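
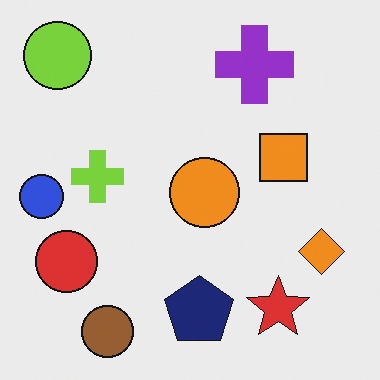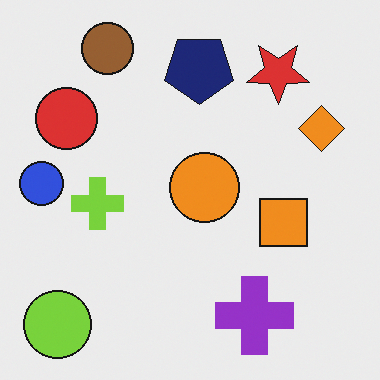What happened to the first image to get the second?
It was flipped vertically (top ↔ bottom).

The brown circle is in the bottom-left of the first image and the top-left of the second — shapes on opposite sides of the horizontal midline have swapped in a mirror flip.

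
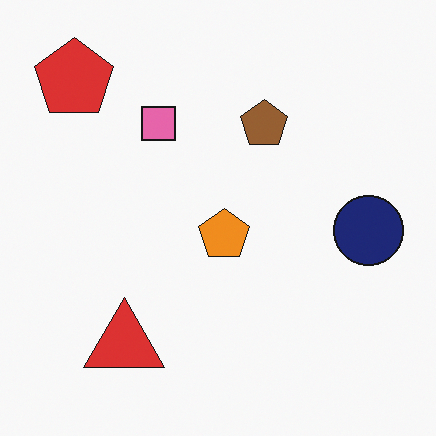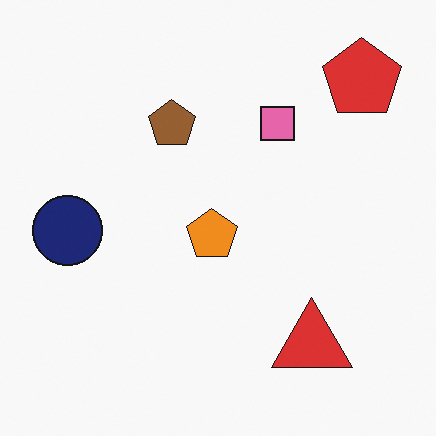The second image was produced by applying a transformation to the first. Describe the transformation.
The image was flipped horizontally (left ↔ right).

The navy circle is in the right of the first image and the left of the second — shapes on opposite sides of the vertical midline have swapped in a mirror flip.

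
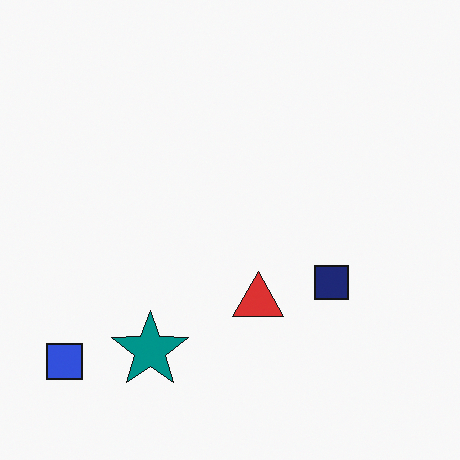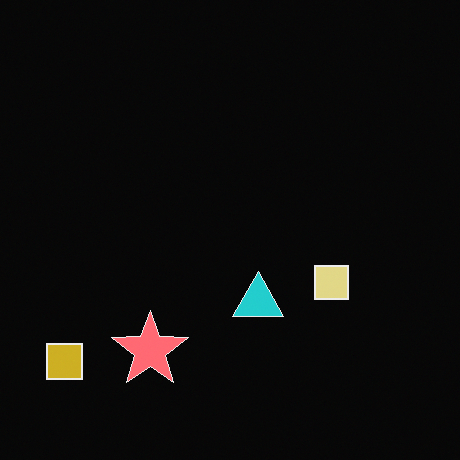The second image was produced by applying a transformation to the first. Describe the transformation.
The second image is the first color-inverted (negative).

The light background has become dark and every shape's color is its complement — a photographic negative.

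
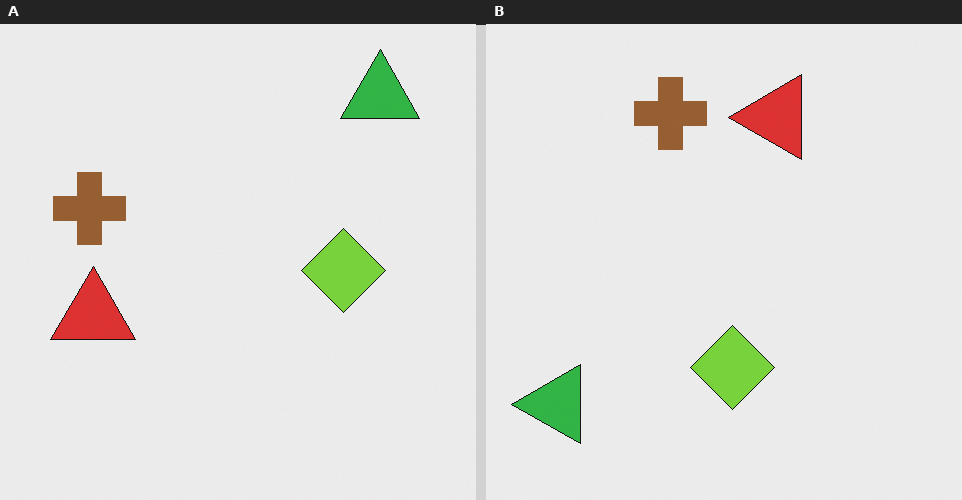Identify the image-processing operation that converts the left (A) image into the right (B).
Transposed (reflected across the top-left ↔ bottom-right diagonal).

Shapes have swapped their row and column positions — what was in the top-right is now in the bottom-left — a diagonal reflection.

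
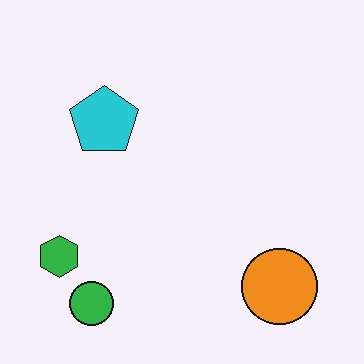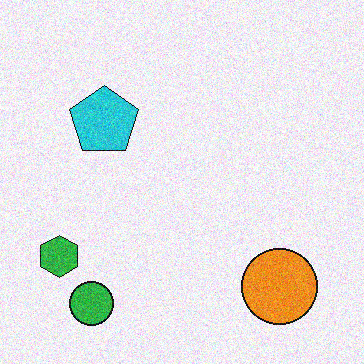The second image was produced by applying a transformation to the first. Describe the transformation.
It was degraded with visible gaussian noise.

Random speckle covers the whole image, including the flat background.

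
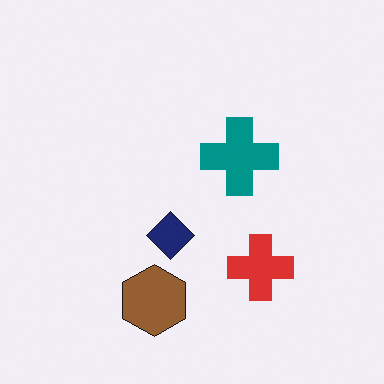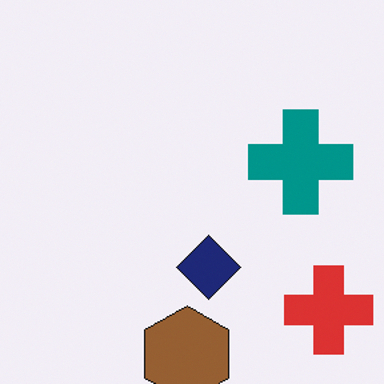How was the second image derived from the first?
The image was cropped to a modestly smaller region and rescaled.

The visible shapes are larger and the field of view is narrower; shapes near the original edges may be partly or wholly outside the frame — a crop-and-rescale.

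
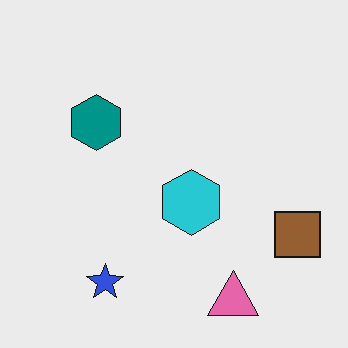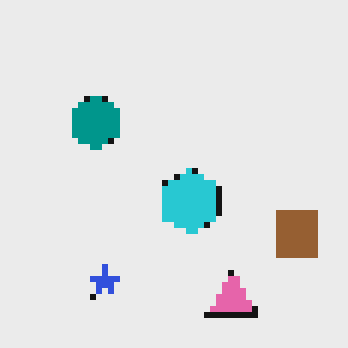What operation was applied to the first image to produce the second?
The transformation is: pixelated into visible square blocks.

Shapes are reduced to large square blocks; fine edges and outlines are lost — a downscale-then-upscale (mosaic) effect.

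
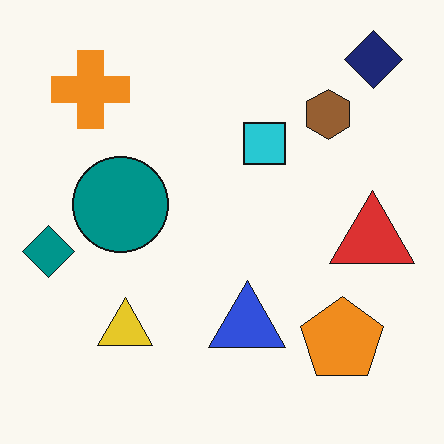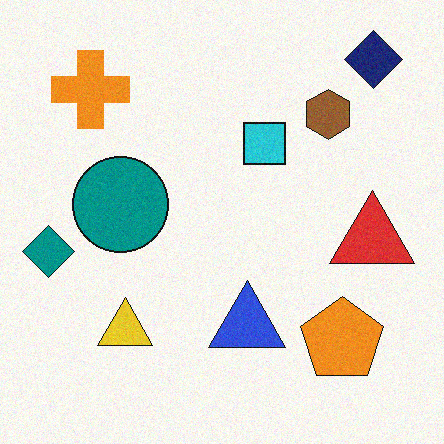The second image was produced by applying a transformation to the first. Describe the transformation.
This is the original image degraded with a light layer of grain.

Random speckle covers the whole image, including the flat background.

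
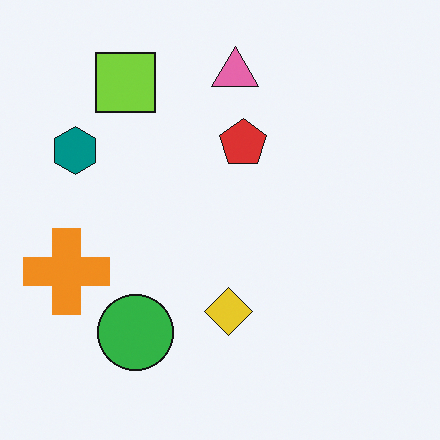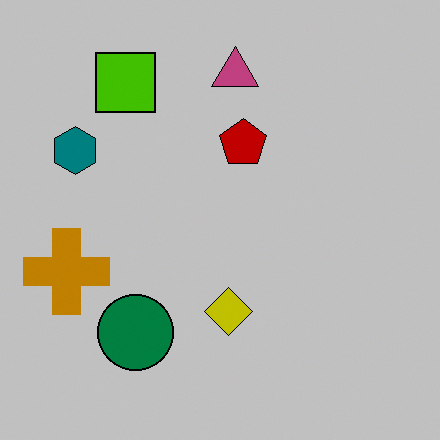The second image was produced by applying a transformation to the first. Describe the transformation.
The image was heavily posterized to just a handful of flat colors.

Each flat color has snapped to a coarser quantized level — most visibly, the near-white background has dropped to a flat grey.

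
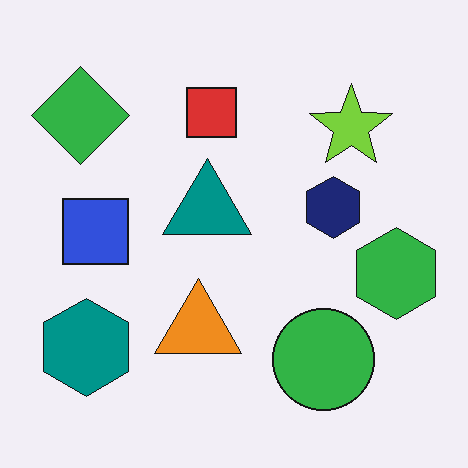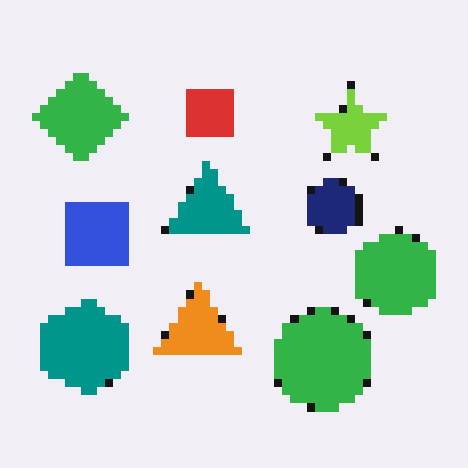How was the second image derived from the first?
The image was pixelated into visible square blocks.

Shapes are reduced to large square blocks; fine edges and outlines are lost — a downscale-then-upscale (mosaic) effect.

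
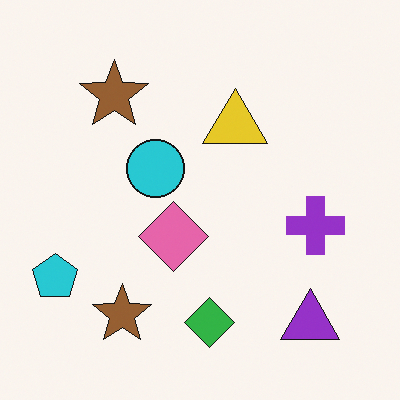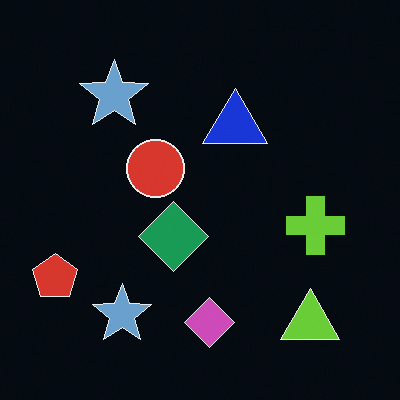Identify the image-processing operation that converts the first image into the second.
This is the original image color-inverted (negative).

The light background has become dark and every shape's color is its complement — a photographic negative.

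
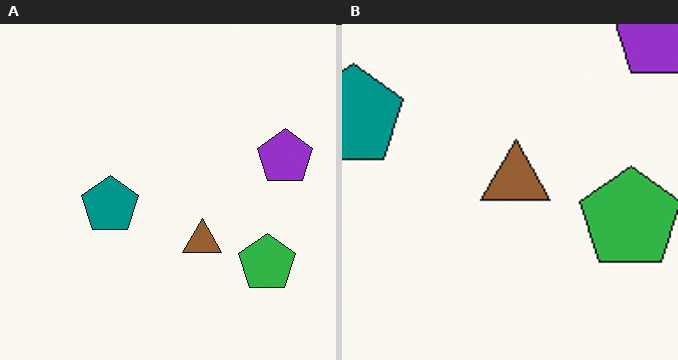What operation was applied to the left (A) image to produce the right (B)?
The transformation is: cropped to a noticeably smaller region and rescaled.

The visible shapes are larger and the field of view is narrower; shapes near the original edges may be partly or wholly outside the frame — a crop-and-rescale.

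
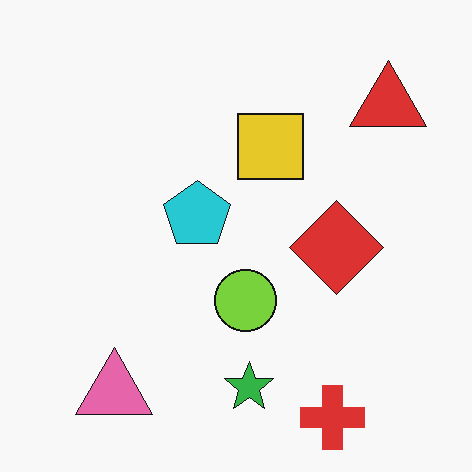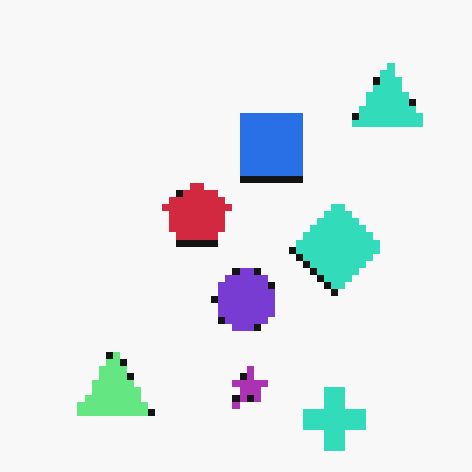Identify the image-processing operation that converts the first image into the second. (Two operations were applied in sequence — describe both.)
The second image is the first hue-shifted by a large amount, then moderately pixelated.

Every shape's color has rotated by the same amount around the hue wheel — a uniform hue shift. Shapes are reduced to large square blocks; fine edges and outlines are lost — a downscale-then-upscale (mosaic) effect.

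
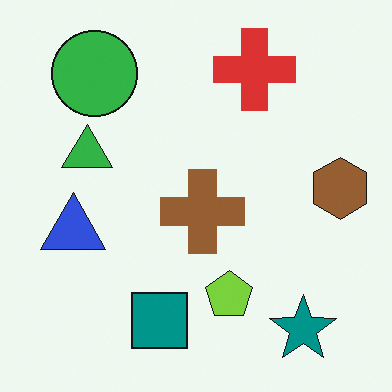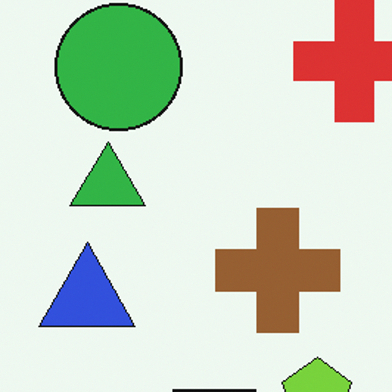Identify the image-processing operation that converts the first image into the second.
It was cropped slightly and scaled back up.

The visible shapes are larger and the field of view is narrower; shapes near the original edges may be partly or wholly outside the frame — a crop-and-rescale.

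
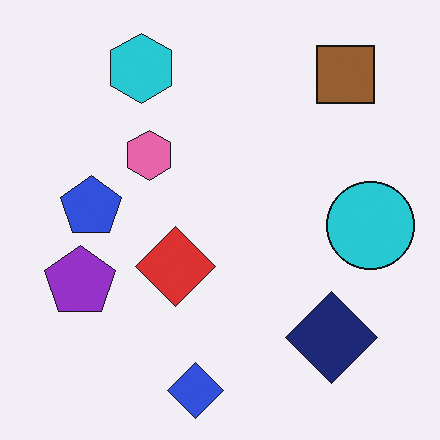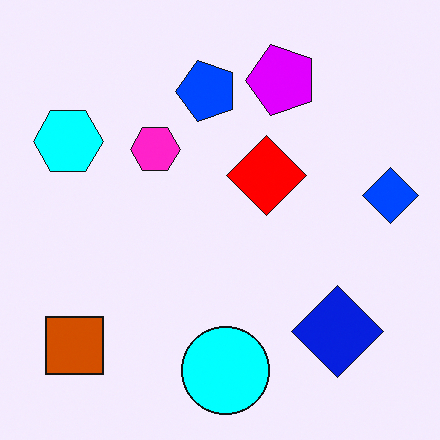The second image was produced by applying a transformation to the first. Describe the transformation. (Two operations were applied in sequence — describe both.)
Transposed (reflected across the top-left ↔ bottom-right diagonal), then heavily oversaturated.

Shapes have swapped their row and column positions — what was in the top-right is now in the bottom-left — a diagonal reflection. All colors are more vivid — a global saturation change.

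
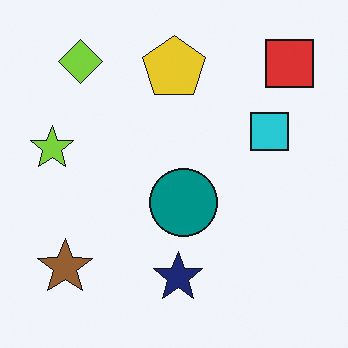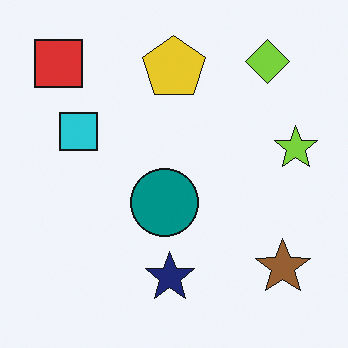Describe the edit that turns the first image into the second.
This is the original image flipped horizontally (left ↔ right).

The lime star is in the left of the first image and the right of the second — shapes on opposite sides of the vertical midline have swapped in a mirror flip.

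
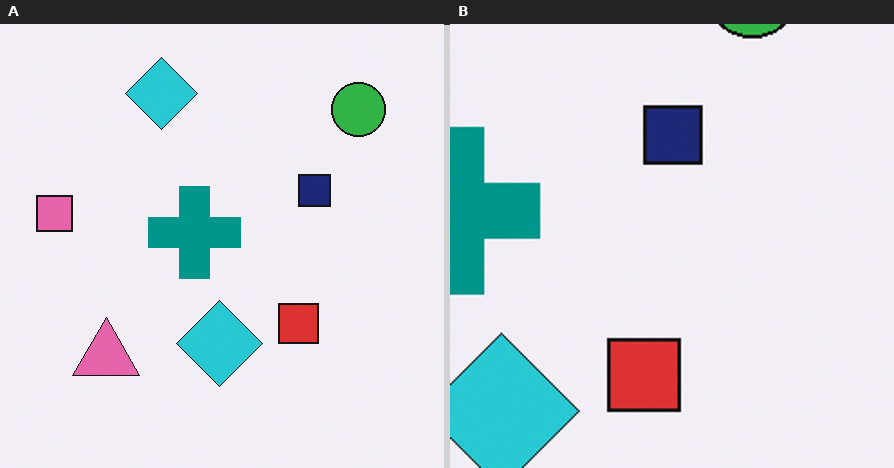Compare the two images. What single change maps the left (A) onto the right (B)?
This is the original image cropped to a noticeably smaller region and rescaled.

The visible shapes are larger and the field of view is narrower; shapes near the original edges may be partly or wholly outside the frame — a crop-and-rescale.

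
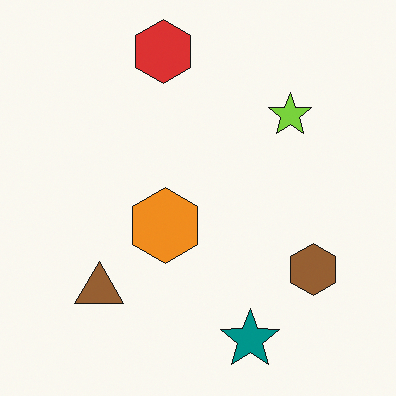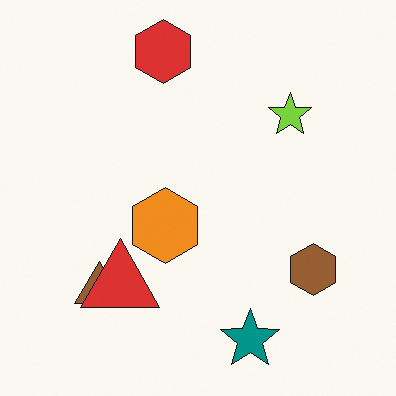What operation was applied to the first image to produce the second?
The second image is the first overlaid with an additional red triangle.

A red triangle appears in the second image that is absent from the first.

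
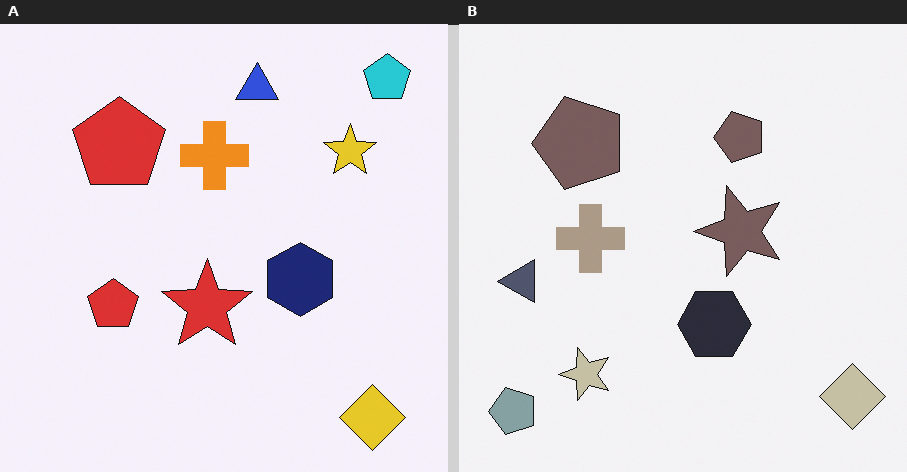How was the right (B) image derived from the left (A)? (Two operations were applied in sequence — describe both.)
It was made much more muted (saturation change), then transposed (reflected across the top-left ↔ bottom-right diagonal).

All colors are more muted and greyish — a global saturation change. Shapes have swapped their row and column positions — what was in the top-right is now in the bottom-left — a diagonal reflection.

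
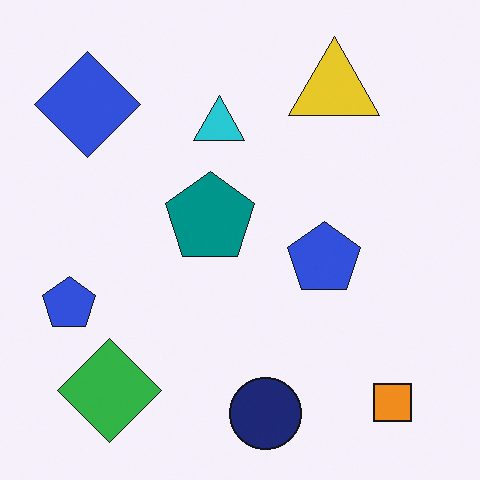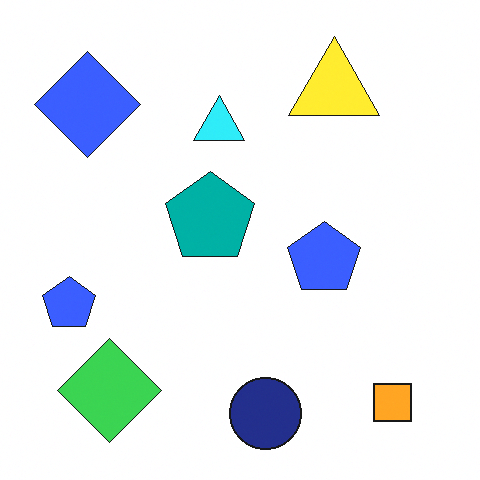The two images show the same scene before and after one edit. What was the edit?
The transformation is: slightly brightened.

Every pixel — background and shapes alike — is uniformly brightened.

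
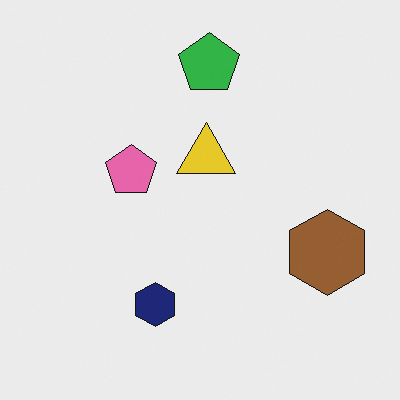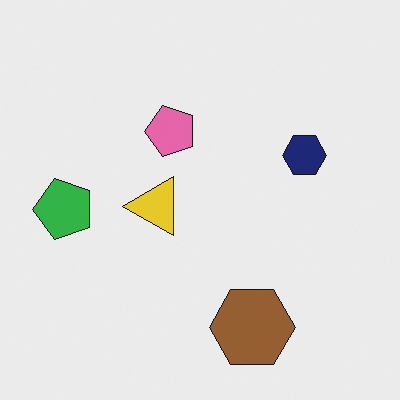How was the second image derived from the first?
The transformation is: transposed (reflected across the top-left ↔ bottom-right diagonal).

Shapes have swapped their row and column positions — what was in the top-right is now in the bottom-left — a diagonal reflection.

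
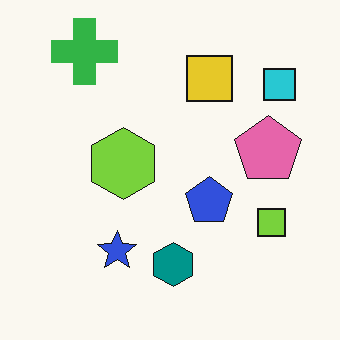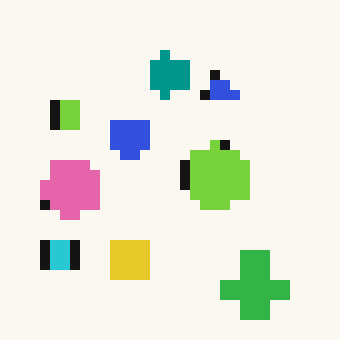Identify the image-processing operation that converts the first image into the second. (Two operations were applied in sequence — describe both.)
Rotated 180°, then coarsely pixelated.

The green cross sits in the top-left of the first image and the bottom-right of the second — consistent with a whole-image 180° rotation. Shapes are reduced to large square blocks; fine edges and outlines are lost — a downscale-then-upscale (mosaic) effect.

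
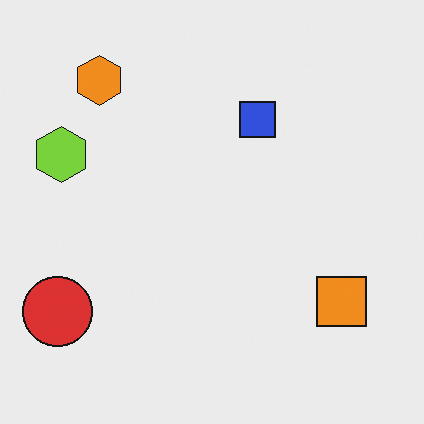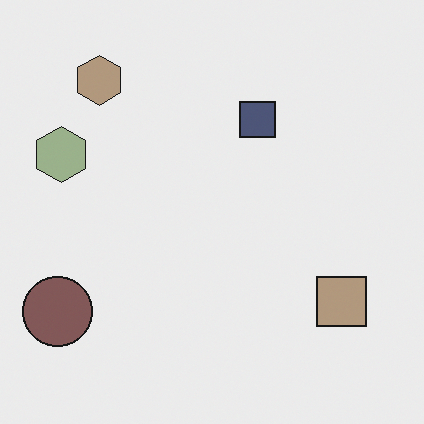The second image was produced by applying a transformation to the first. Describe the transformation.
This is the original image heavily desaturated.

All colors are more muted and greyish — a global saturation change.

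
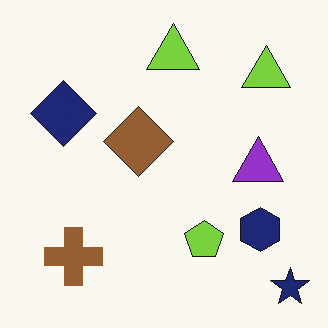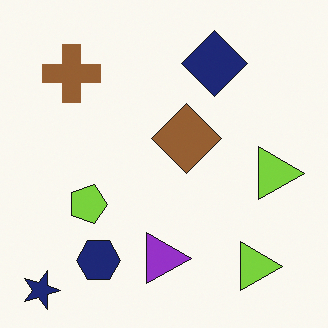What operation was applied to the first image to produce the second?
This is the original image rotated 90° clockwise.

The navy star sits in the bottom-right of the first image and the bottom-left of the second — consistent with a whole-image 90° clockwise rotation.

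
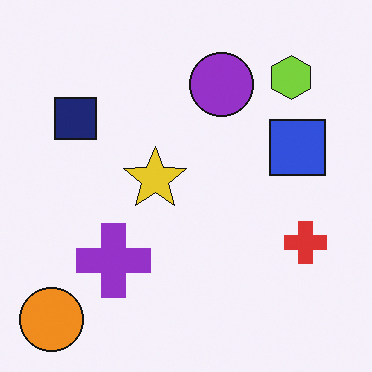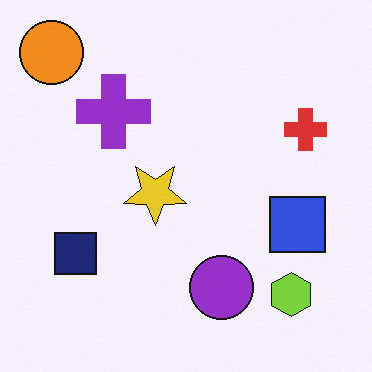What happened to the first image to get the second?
The second image is the first flipped vertically (top ↔ bottom).

The orange circle is in the bottom-left of the first image and the top-left of the second — shapes on opposite sides of the horizontal midline have swapped in a mirror flip.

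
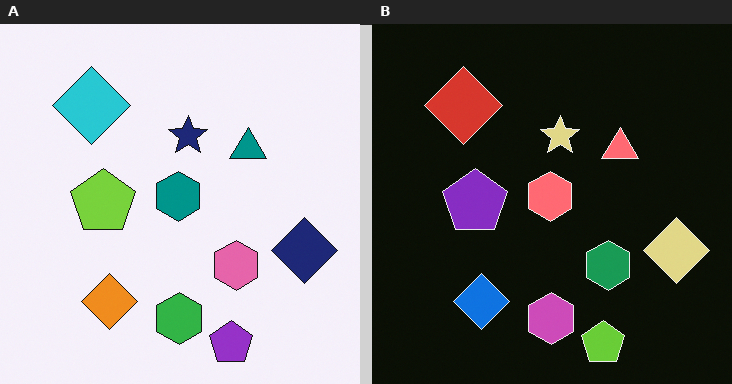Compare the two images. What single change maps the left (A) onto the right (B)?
The transformation is: color-inverted (negative).

The light background has become dark and every shape's color is its complement — a photographic negative.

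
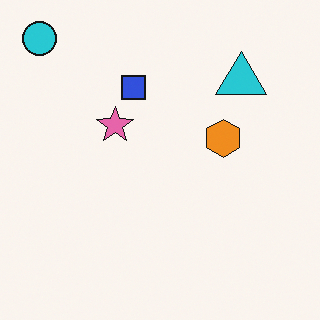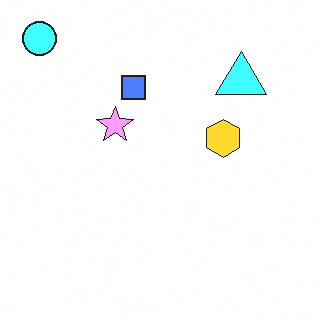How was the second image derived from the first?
The second image is the first noticeably brightened.

Every pixel — background and shapes alike — is uniformly brightened.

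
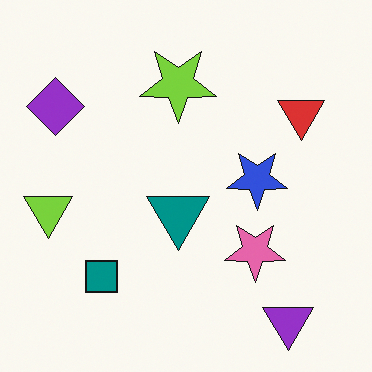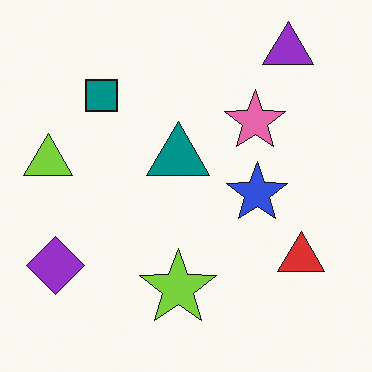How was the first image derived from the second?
This is the original image flipped vertically (top ↔ bottom).

The purple triangle is in the top-right of the second image and the bottom-right of the first — shapes on opposite sides of the horizontal midline have swapped in a mirror flip.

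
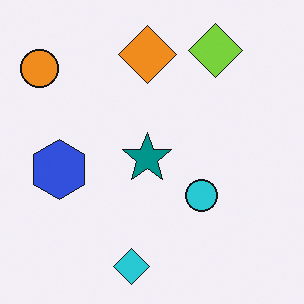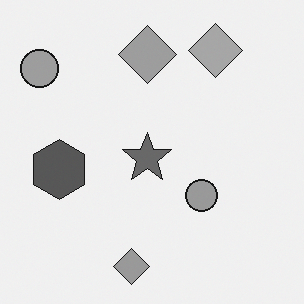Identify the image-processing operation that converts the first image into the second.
The second image is the first converted to grayscale.

All color is removed — every shape is now a shade of grey.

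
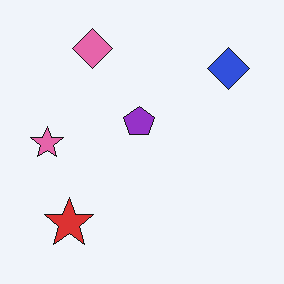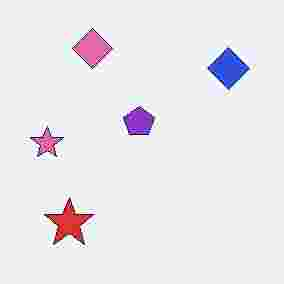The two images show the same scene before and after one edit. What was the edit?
The image was heavily JPEG-compressed with obvious blocking artifacts.

Blocky 8×8 compression artifacts appear around shape edges and the flat background shows ringing — characteristic JPEG degradation.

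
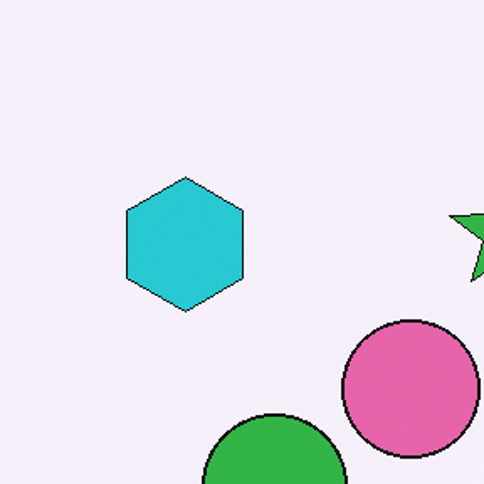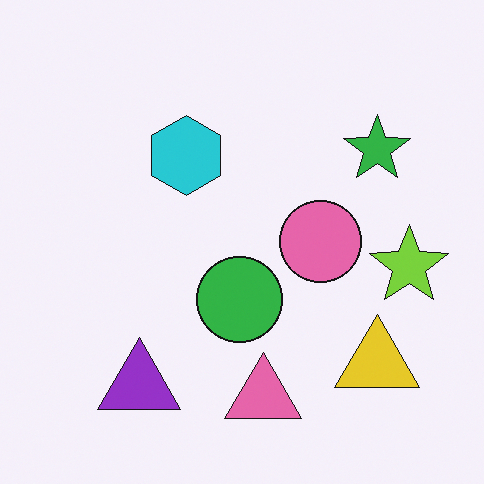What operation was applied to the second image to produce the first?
The transformation is: cropped tightly and scaled back up.

The visible shapes are larger and the field of view is narrower; shapes near the original edges may be partly or wholly outside the frame — a crop-and-rescale.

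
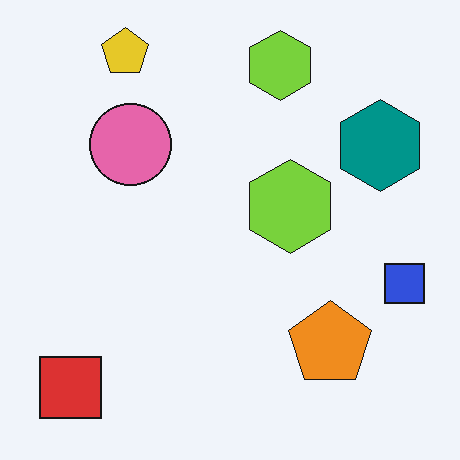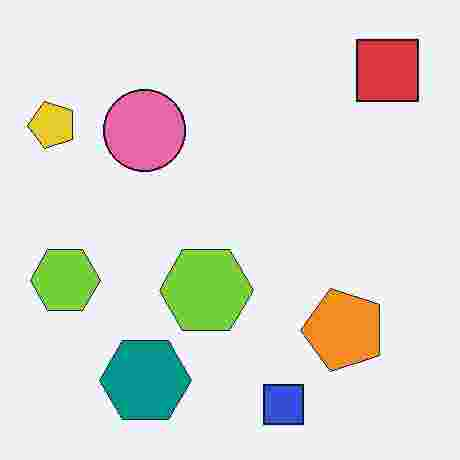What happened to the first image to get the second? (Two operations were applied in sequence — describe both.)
It was transposed (reflected across the top-left ↔ bottom-right diagonal), then degraded with heavy JPEG compression.

Shapes have swapped their row and column positions — what was in the top-right is now in the bottom-left — a diagonal reflection. Blocky 8×8 compression artifacts appear around shape edges and the flat background shows ringing — characteristic JPEG degradation.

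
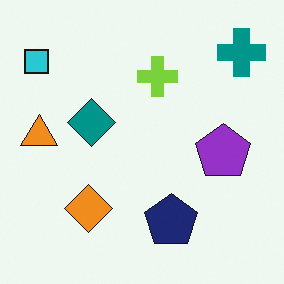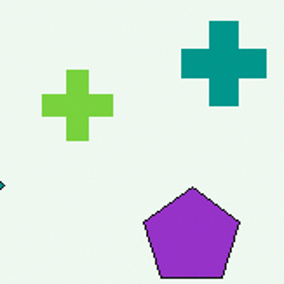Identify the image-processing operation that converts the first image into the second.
This is the original image cropped tightly and scaled back up.

The visible shapes are larger and the field of view is narrower; shapes near the original edges may be partly or wholly outside the frame — a crop-and-rescale.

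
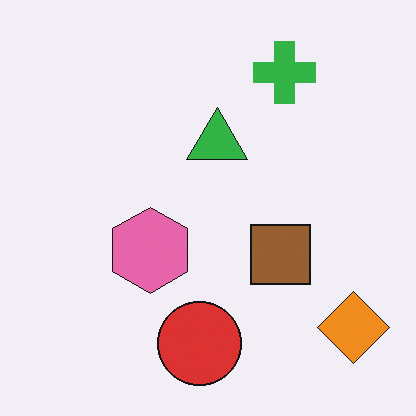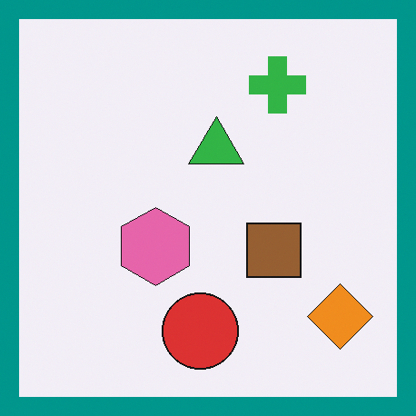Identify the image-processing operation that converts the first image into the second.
The image was framed with a teal border.

A solid teal frame runs around the edge of the second image, with the content slightly shrunk inside it.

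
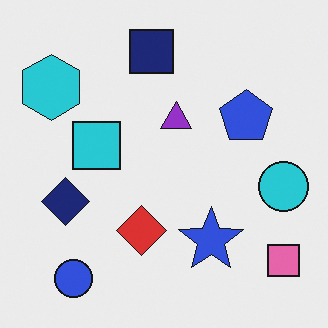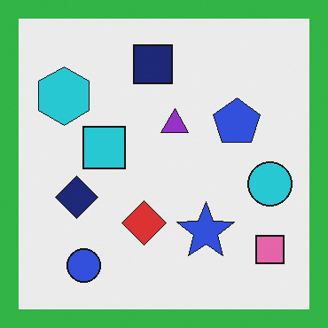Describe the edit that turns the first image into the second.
The transformation is: framed with a green border.

A solid green frame runs around the edge of the second image, with the content slightly shrunk inside it.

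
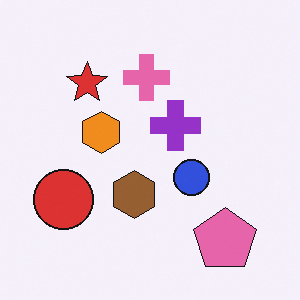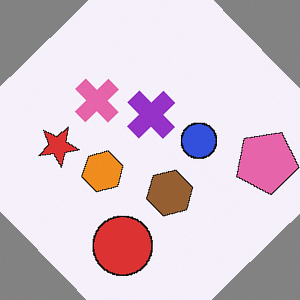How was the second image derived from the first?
This is the original image rotated counter-clockwise by a large amount — several tens of degrees.

Every shape is tilted by the same angle and the image corners show triangular fill wedges — a whole-image rotation by a non-right angle.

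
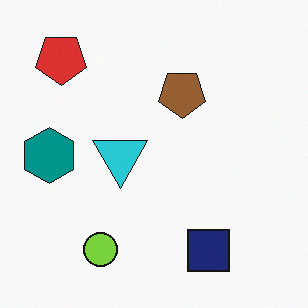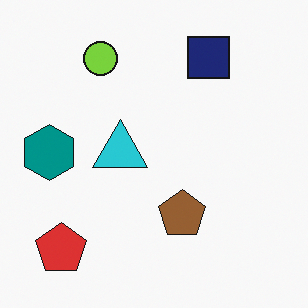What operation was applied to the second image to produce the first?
Flipped vertically (top ↔ bottom).

The navy square is in the top-right of the second image and the bottom-right of the first — shapes on opposite sides of the horizontal midline have swapped in a mirror flip.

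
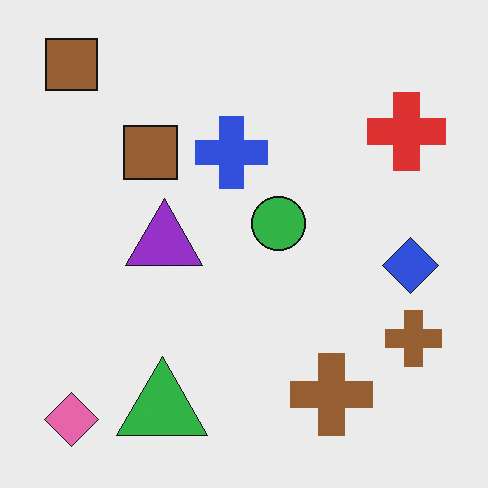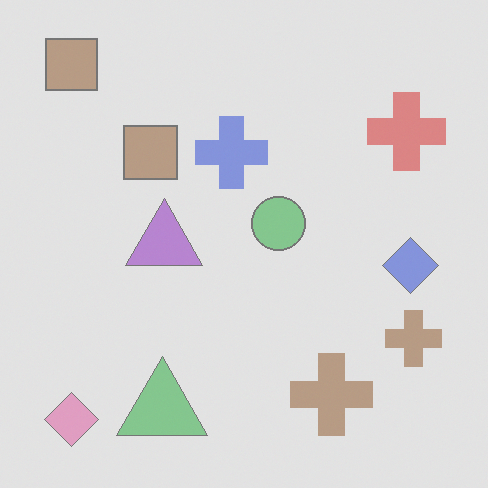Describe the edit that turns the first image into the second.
This is the original image given much lower contrast.

Tones are pushed toward mid-grey across the whole image — a global contrast change.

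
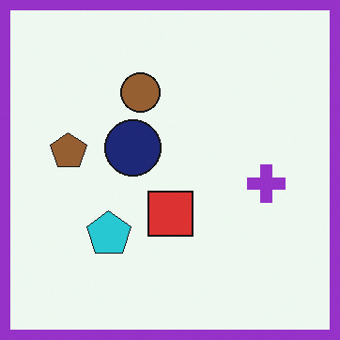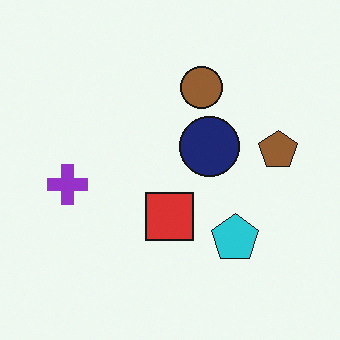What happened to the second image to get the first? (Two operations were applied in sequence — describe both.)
It was flipped horizontally (left ↔ right), then framed with a purple border.

The brown pentagon is in the right of the second image and the left of the first — shapes on opposite sides of the vertical midline have swapped in a mirror flip. A solid purple frame runs around the edge of the first image, with the content slightly shrunk inside it.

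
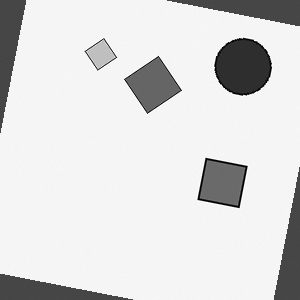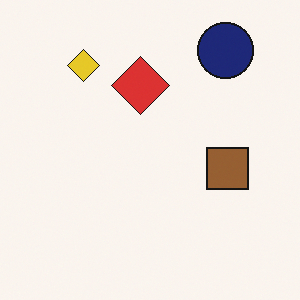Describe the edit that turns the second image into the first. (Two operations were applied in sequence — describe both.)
The first image is the second converted to grayscale, then rotated clockwise by a slight angle.

All color is removed — every shape is now a shade of grey. Every shape is tilted by the same angle and the image corners show triangular fill wedges — a whole-image rotation by a non-right angle.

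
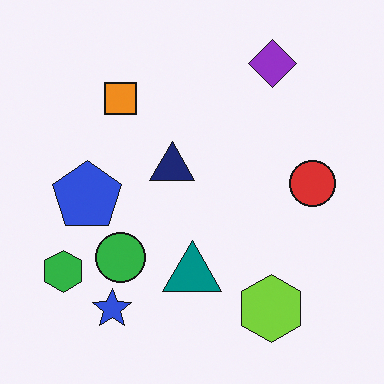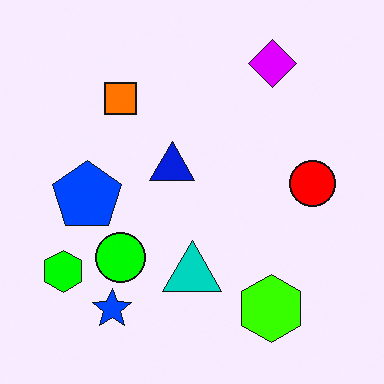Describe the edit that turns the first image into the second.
Made much more vivid (saturation change).

All colors are more vivid — a global saturation change.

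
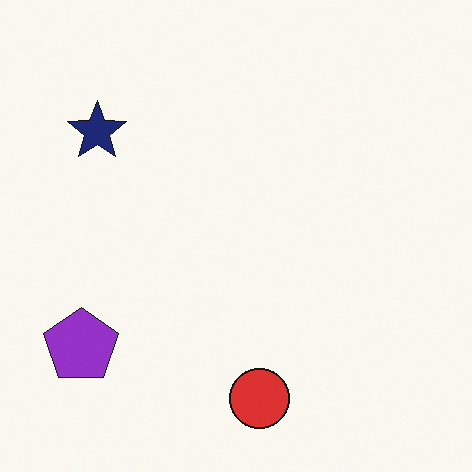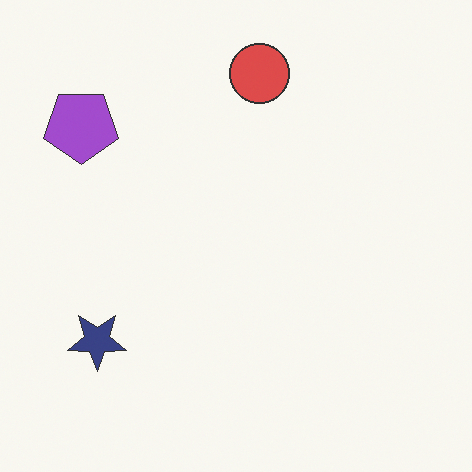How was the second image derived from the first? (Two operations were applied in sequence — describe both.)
This is the original image given slightly reduced contrast, then flipped vertically (top ↔ bottom).

Tones are pushed toward mid-grey across the whole image — a global contrast change. The red circle is in the bottom of the first image and the top of the second — shapes on opposite sides of the horizontal midline have swapped in a mirror flip.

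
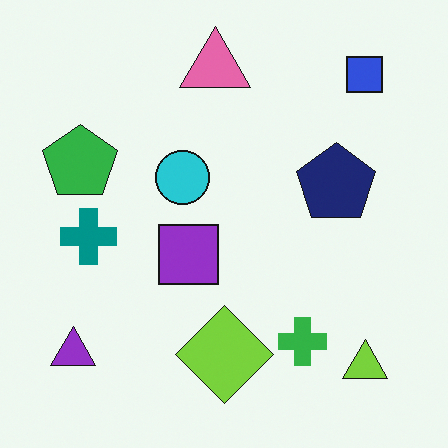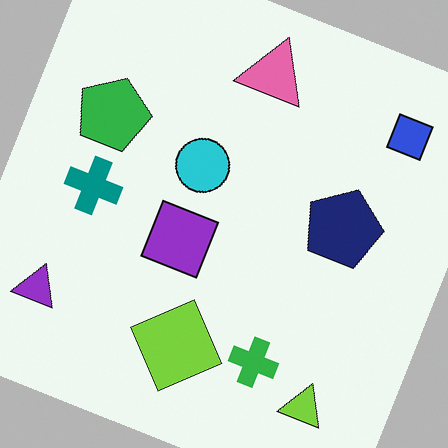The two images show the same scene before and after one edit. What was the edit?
It was rotated clockwise by a moderate amount.

Every shape is tilted by the same angle and the image corners show triangular fill wedges — a whole-image rotation by a non-right angle.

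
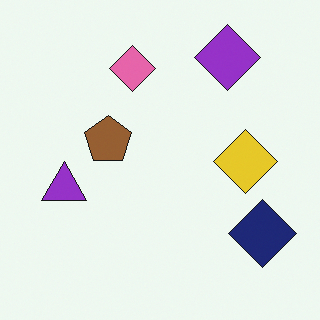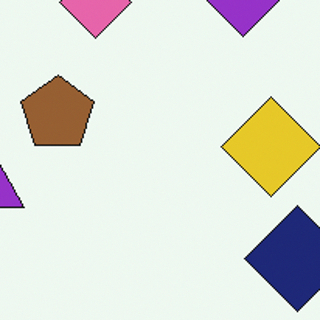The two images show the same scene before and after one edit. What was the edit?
The transformation is: cropped to a modestly smaller region and rescaled.

The visible shapes are larger and the field of view is narrower; shapes near the original edges may be partly or wholly outside the frame — a crop-and-rescale.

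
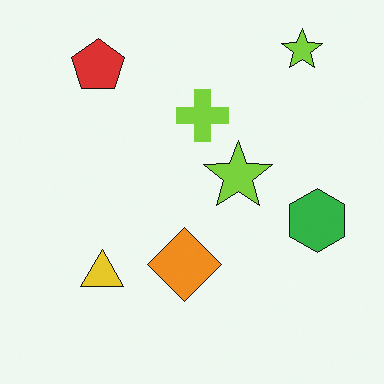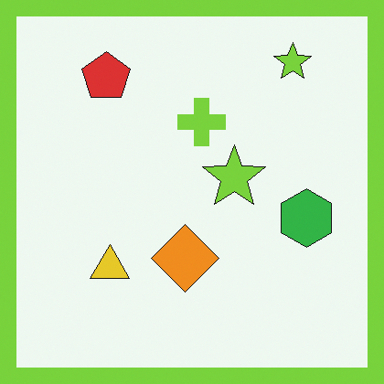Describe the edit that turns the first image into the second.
The second image is the first framed with a lime border.

A solid lime frame runs around the edge of the second image, with the content slightly shrunk inside it.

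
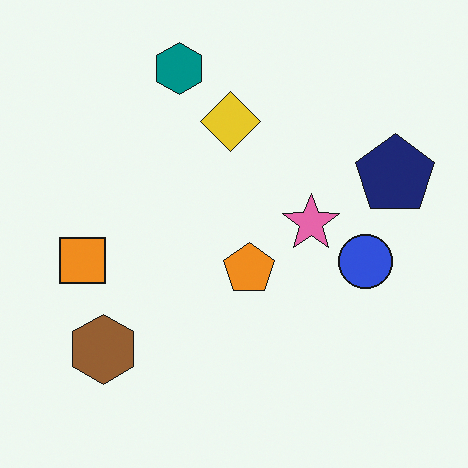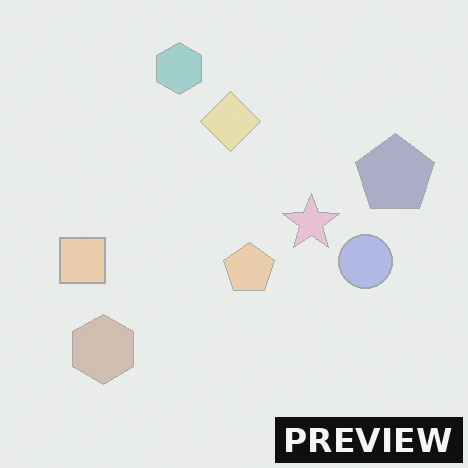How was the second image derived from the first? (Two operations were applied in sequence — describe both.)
The second image is the first washed out (contrast reduced), then watermarked with the text "PREVIEW" in the lower-right corner.

Tones are pushed toward mid-grey across the whole image — a global contrast change. A dark label reading "PREVIEW" appears in the lower-right corner.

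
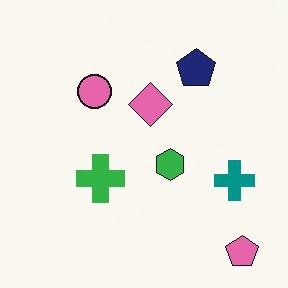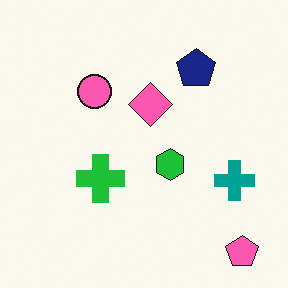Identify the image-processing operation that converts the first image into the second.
Slightly oversaturated.

All colors are more vivid — a global saturation change.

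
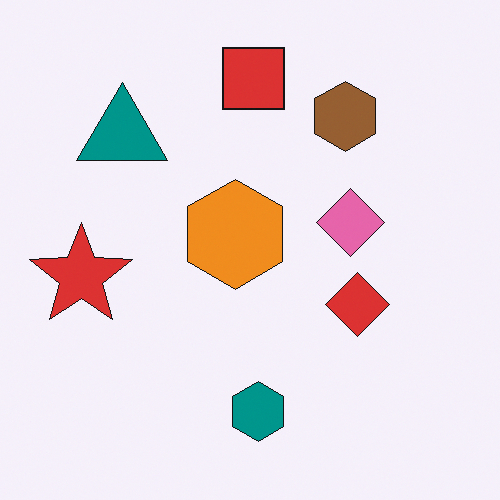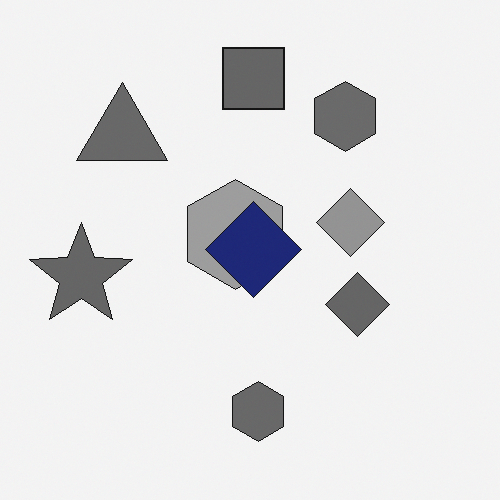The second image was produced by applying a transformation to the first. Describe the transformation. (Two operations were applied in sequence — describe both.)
Converted to grayscale, then overlaid with an additional navy diamond.

All color is removed — every shape is now a shade of grey. A navy diamond appears in the second image that is absent from the first.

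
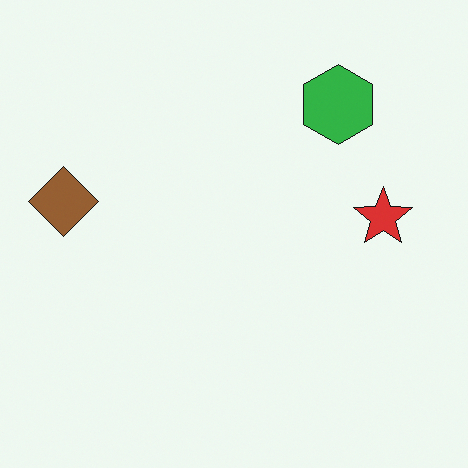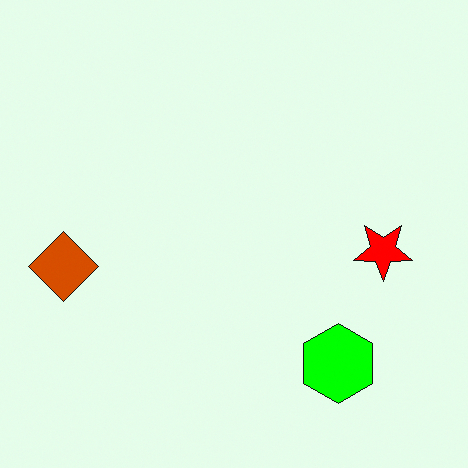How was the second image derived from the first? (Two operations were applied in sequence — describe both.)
The second image is the first flipped vertically (top ↔ bottom), then made much more vivid (saturation change).

The green hexagon is in the top-right of the first image and the bottom-right of the second — shapes on opposite sides of the horizontal midline have swapped in a mirror flip. All colors are more vivid — a global saturation change.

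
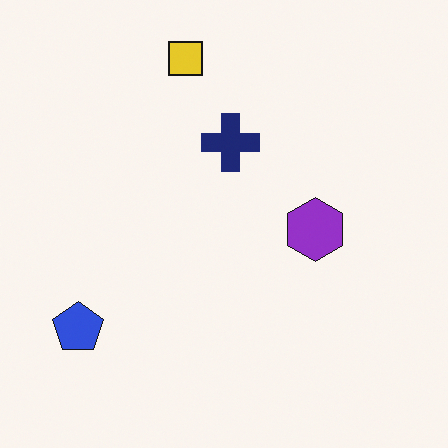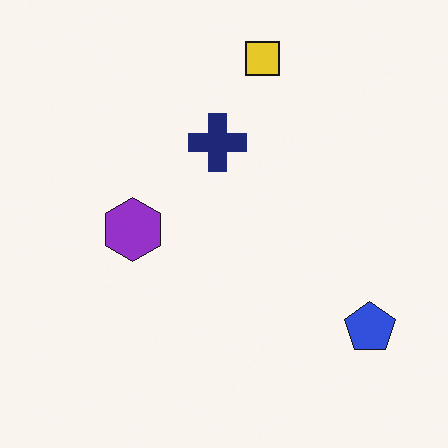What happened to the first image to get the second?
The second image is the first flipped horizontally (left ↔ right).

The blue pentagon is in the bottom-left of the first image and the bottom-right of the second — shapes on opposite sides of the vertical midline have swapped in a mirror flip.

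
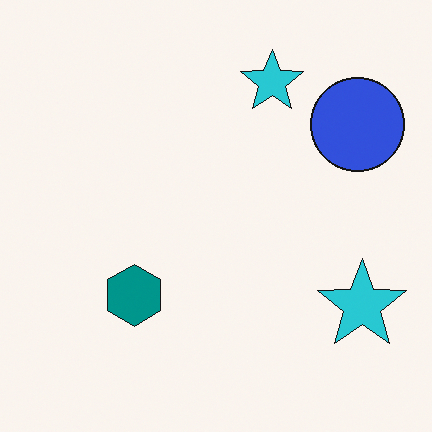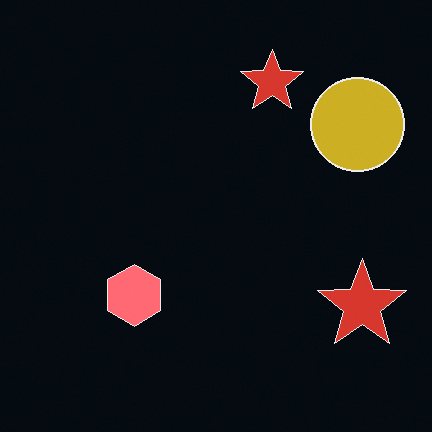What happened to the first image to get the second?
The image was color-inverted (negative).

The light background has become dark and every shape's color is its complement — a photographic negative.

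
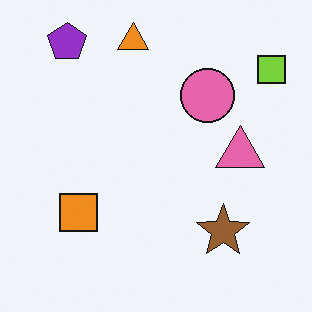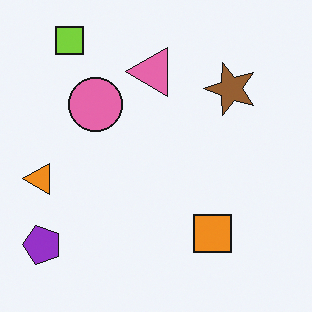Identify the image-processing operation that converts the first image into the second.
The transformation is: rotated 90° counter-clockwise.

The purple pentagon sits in the top-left of the first image and the bottom-left of the second — consistent with a whole-image 90° counter-clockwise rotation.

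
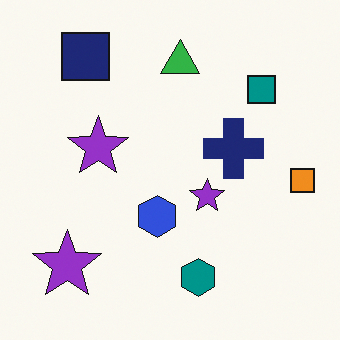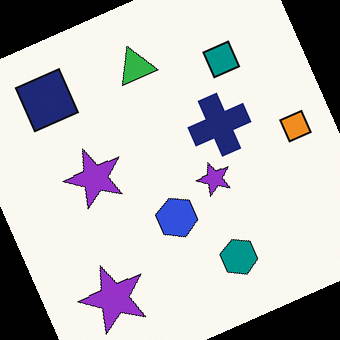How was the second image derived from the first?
It was rotated counter-clockwise by a moderate amount.

Every shape is tilted by the same angle and the image corners show triangular fill wedges — a whole-image rotation by a non-right angle.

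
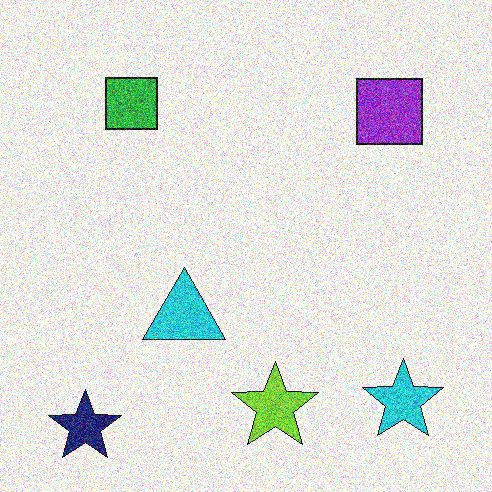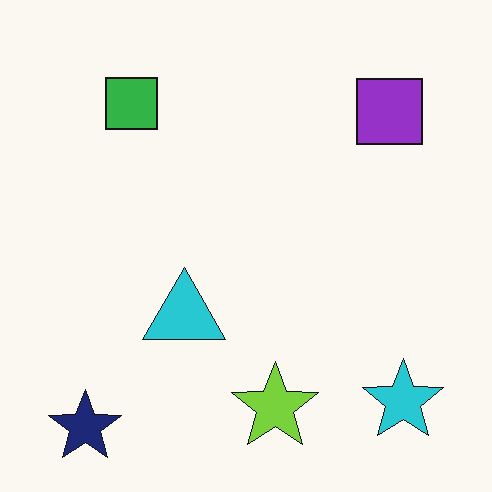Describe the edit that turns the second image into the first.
Degraded with strong gaussian noise.

Random speckle covers the whole image, including the flat background.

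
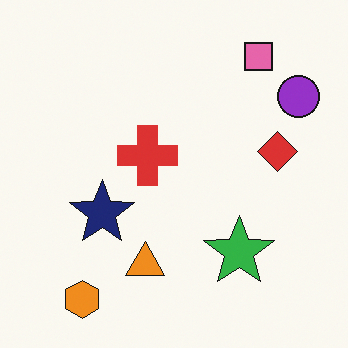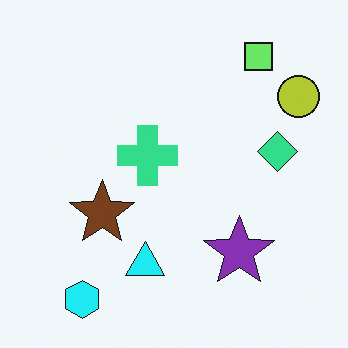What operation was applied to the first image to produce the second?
It was hue-shifted noticeably.

Every shape's color has rotated by the same amount around the hue wheel — a uniform hue shift.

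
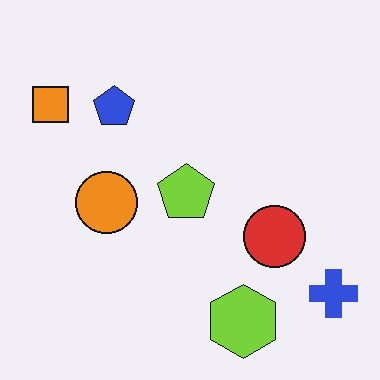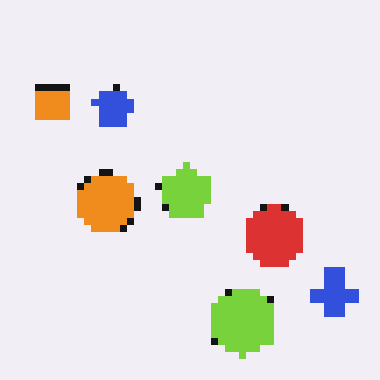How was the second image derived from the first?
Moderately pixelated.

Shapes are reduced to large square blocks; fine edges and outlines are lost — a downscale-then-upscale (mosaic) effect.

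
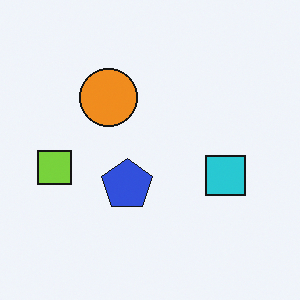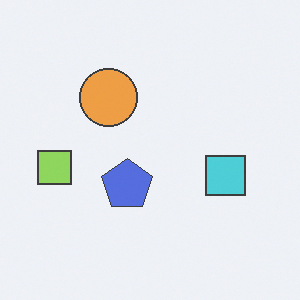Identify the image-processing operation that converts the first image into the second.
This is the original image given slightly reduced contrast.

Tones are pushed toward mid-grey across the whole image — a global contrast change.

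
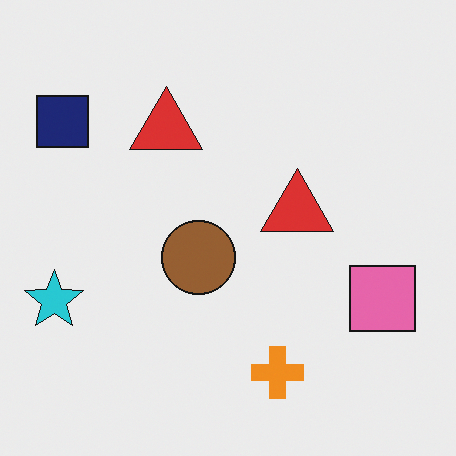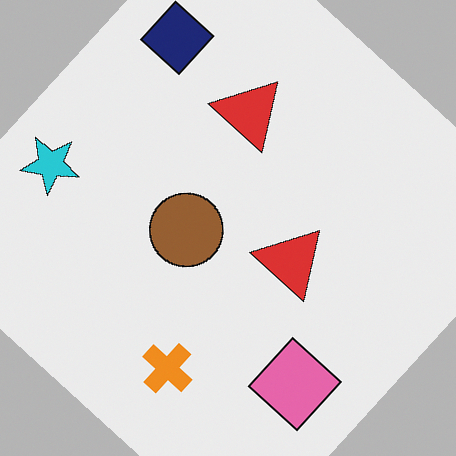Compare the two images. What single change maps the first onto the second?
This is the original image rotated clockwise by a large amount — several tens of degrees.

Every shape is tilted by the same angle and the image corners show triangular fill wedges — a whole-image rotation by a non-right angle.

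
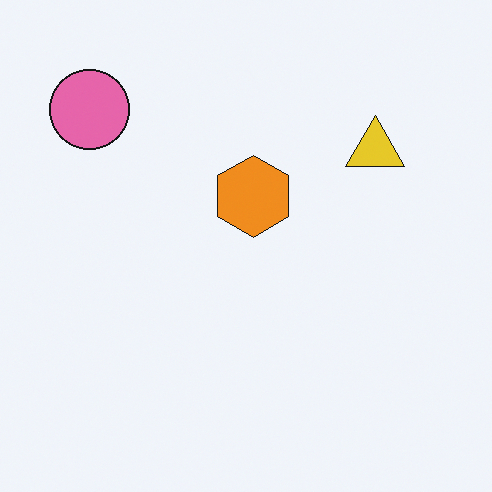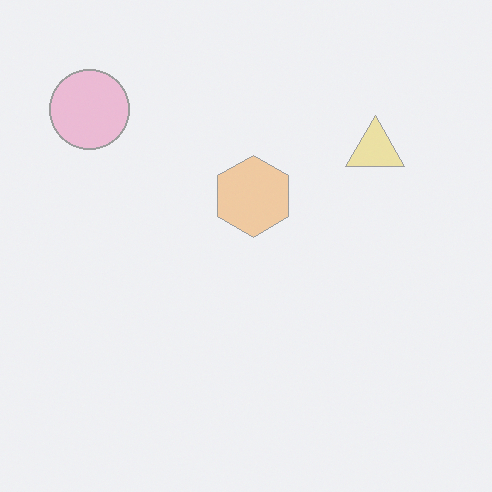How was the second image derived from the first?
The image was given much lower contrast.

Tones are pushed toward mid-grey across the whole image — a global contrast change.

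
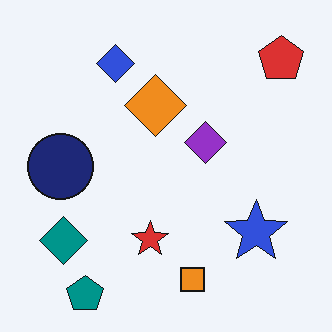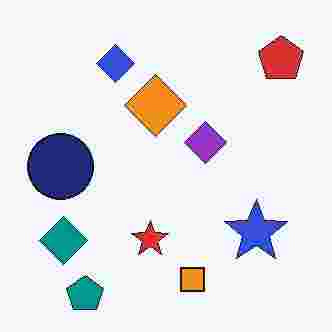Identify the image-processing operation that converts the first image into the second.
This is the original image degraded with heavy JPEG compression.

Blocky 8×8 compression artifacts appear around shape edges and the flat background shows ringing — characteristic JPEG degradation.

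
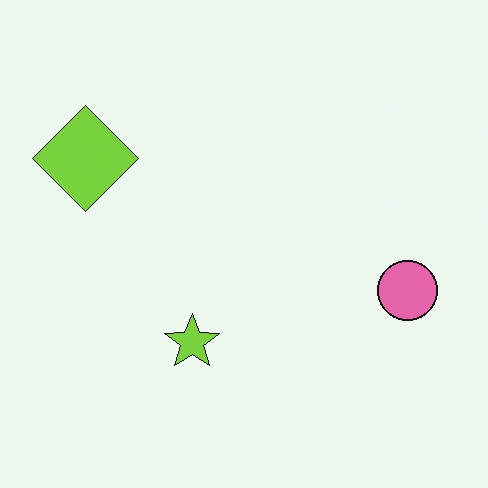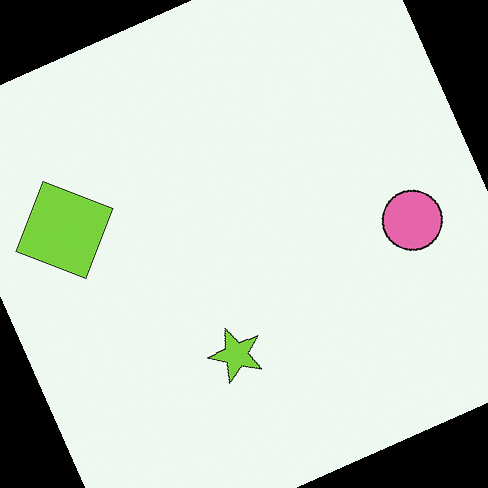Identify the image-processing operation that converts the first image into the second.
It was rotated counter-clockwise by a clearly visible amount.

Every shape is tilted by the same angle and the image corners show triangular fill wedges — a whole-image rotation by a non-right angle.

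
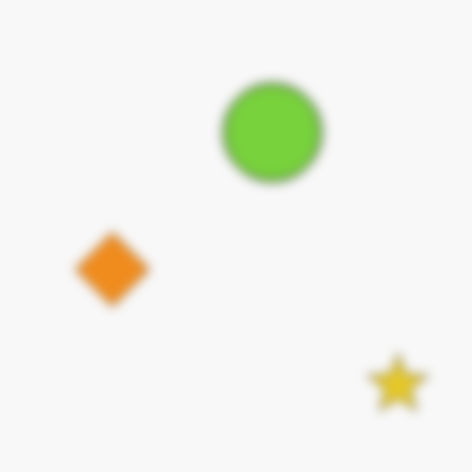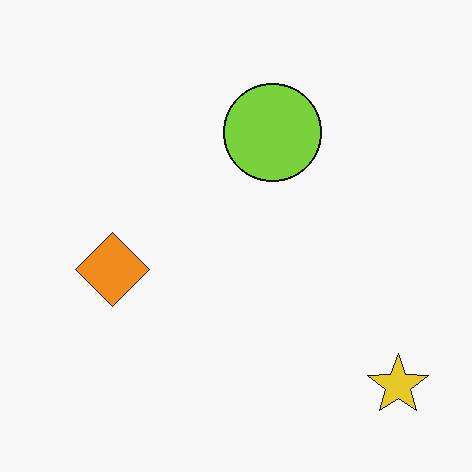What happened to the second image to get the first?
This is the original image heavily blurred.

Shape edges and outlines are uniformly softened across the whole image.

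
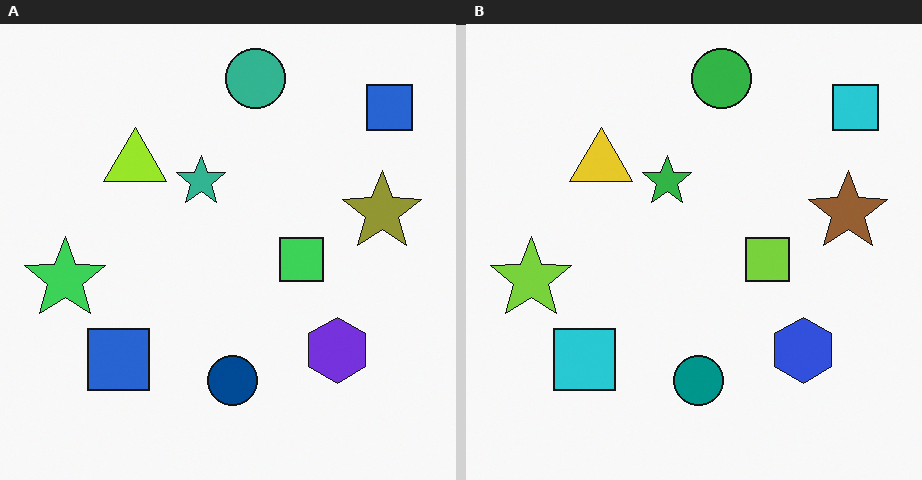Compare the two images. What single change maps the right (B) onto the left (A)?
The image was hue-shifted slightly.

Every shape's color has rotated by the same amount around the hue wheel — a uniform hue shift.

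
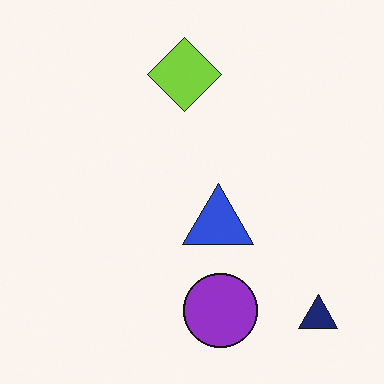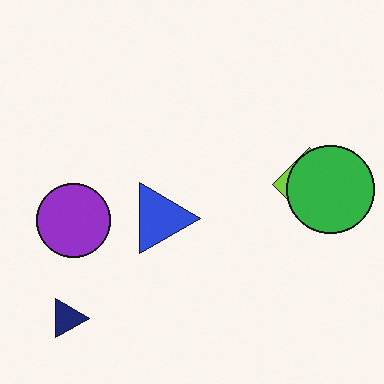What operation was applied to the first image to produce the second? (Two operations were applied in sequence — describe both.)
The image was rotated 90° clockwise, then overlaid with an additional green circle.

The navy triangle sits in the bottom-right of the first image and the bottom-left of the second — consistent with a whole-image 90° clockwise rotation. A green circle appears in the second image that is absent from the first.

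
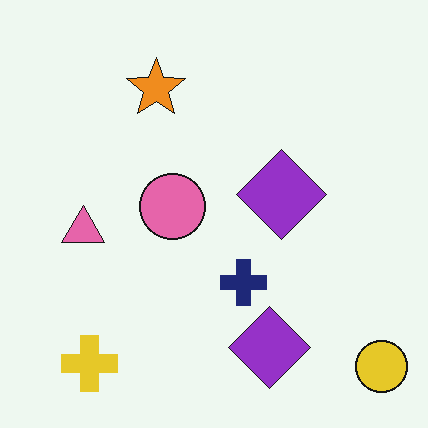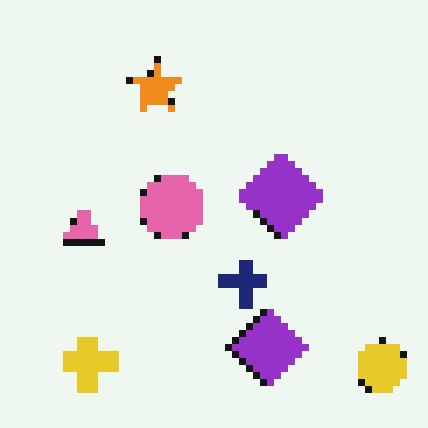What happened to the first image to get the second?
The transformation is: moderately pixelated.

Shapes are reduced to large square blocks; fine edges and outlines are lost — a downscale-then-upscale (mosaic) effect.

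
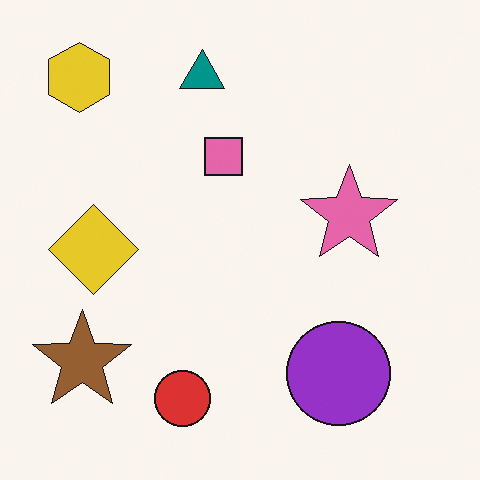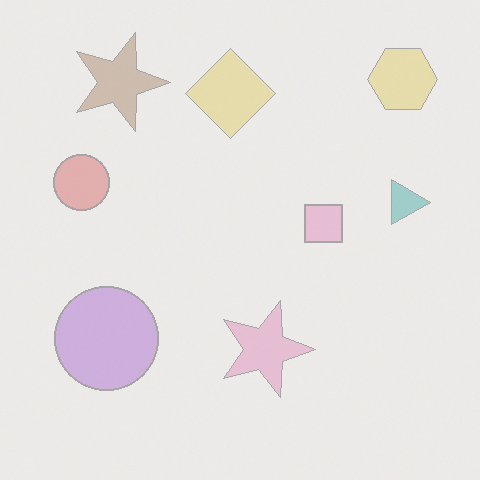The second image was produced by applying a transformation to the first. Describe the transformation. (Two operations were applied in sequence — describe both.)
Given much lower contrast, then rotated 90° clockwise.

Tones are pushed toward mid-grey across the whole image — a global contrast change. The yellow hexagon sits in the top-left of the first image and the top-right of the second — consistent with a whole-image 90° clockwise rotation.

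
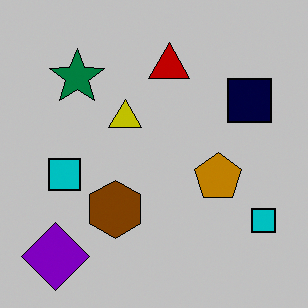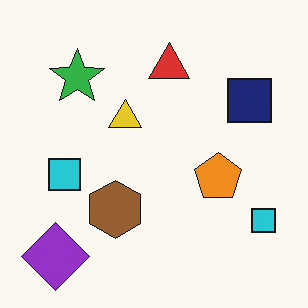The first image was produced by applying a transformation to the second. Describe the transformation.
The first image is the second aggressively posterized.

Each flat color has snapped to a coarser quantized level — most visibly, the near-white background has dropped to a flat grey.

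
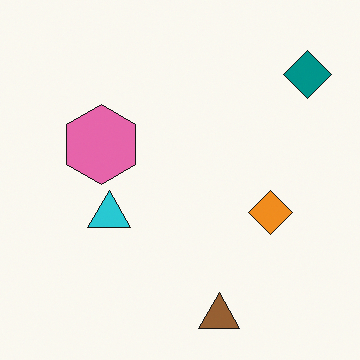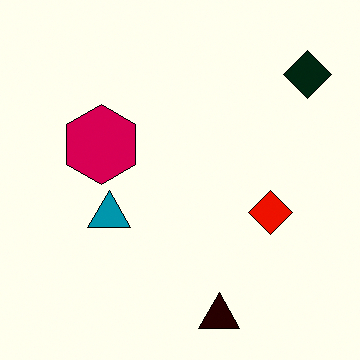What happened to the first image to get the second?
The transformation is: given much higher contrast.

Tones are pushed away from mid-grey across the whole image — a global contrast change.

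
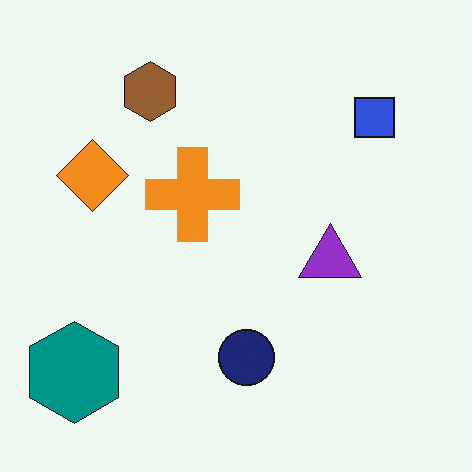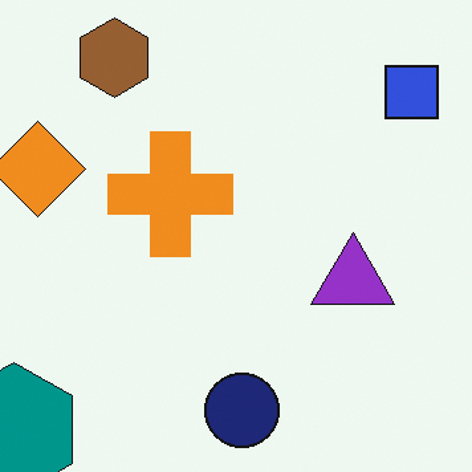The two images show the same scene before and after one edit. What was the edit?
The transformation is: cropped slightly and scaled back up.

The visible shapes are larger and the field of view is narrower; shapes near the original edges may be partly or wholly outside the frame — a crop-and-rescale.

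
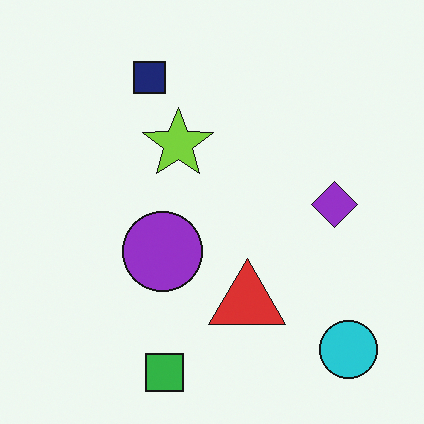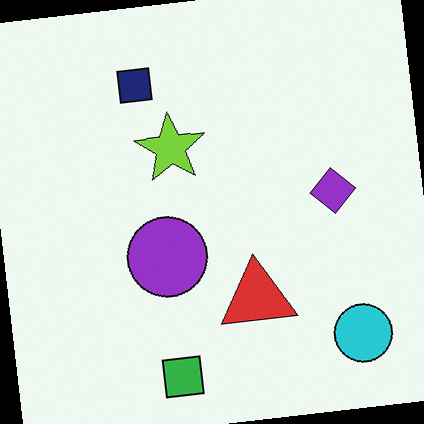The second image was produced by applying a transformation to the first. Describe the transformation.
It was rotated counter-clockwise by a slight angle.

Every shape is tilted by the same angle and the image corners show triangular fill wedges — a whole-image rotation by a non-right angle.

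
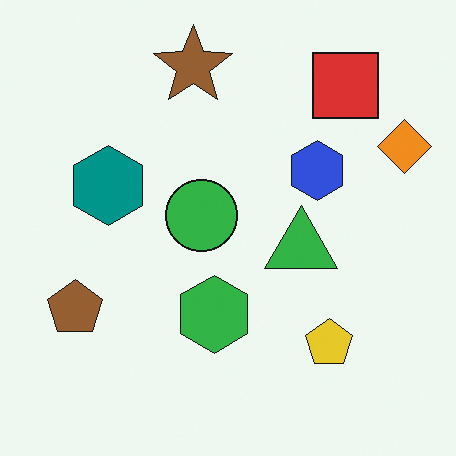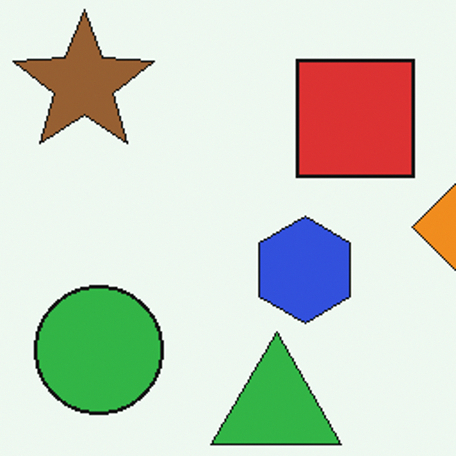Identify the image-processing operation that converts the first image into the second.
The second image is the first cropped tightly and scaled back up.

The visible shapes are larger and the field of view is narrower; shapes near the original edges may be partly or wholly outside the frame — a crop-and-rescale.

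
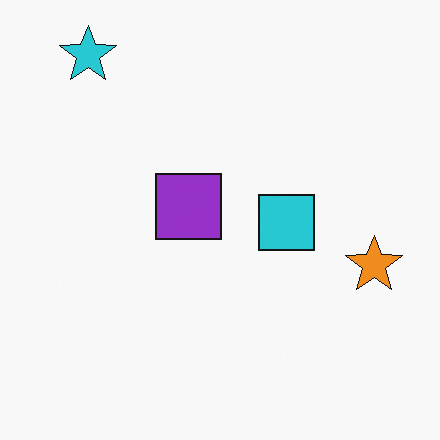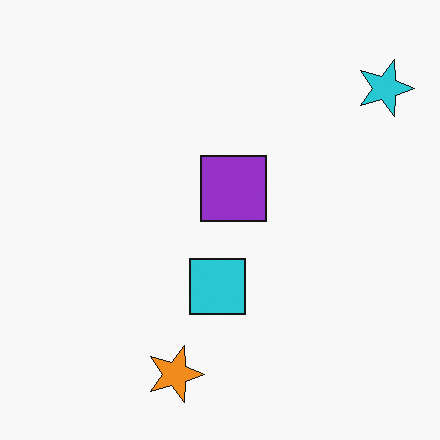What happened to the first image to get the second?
The image was rotated 90° clockwise.

The cyan star sits in the top-left of the first image and the top-right of the second — consistent with a whole-image 90° clockwise rotation.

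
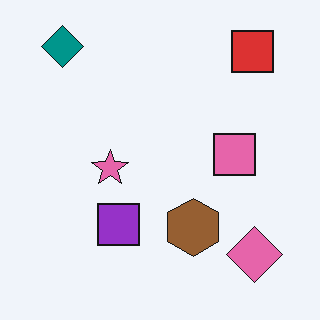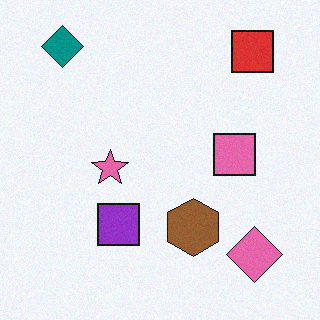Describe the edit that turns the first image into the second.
Degraded with a light layer of grain.

Random speckle covers the whole image, including the flat background.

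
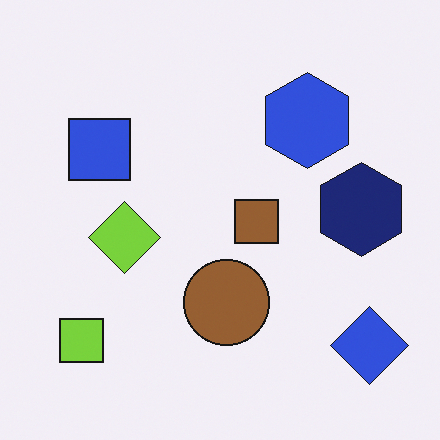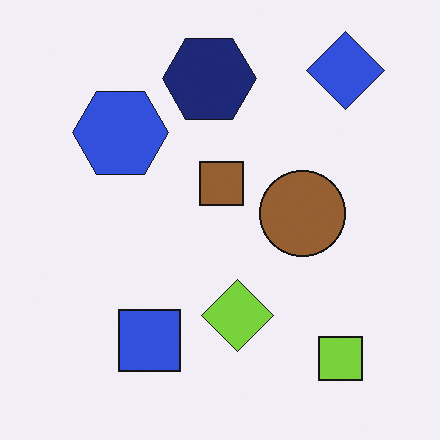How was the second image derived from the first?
The second image is the first rotated 90° counter-clockwise.

The blue diamond sits in the bottom-right of the first image and the top-right of the second — consistent with a whole-image 90° counter-clockwise rotation.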